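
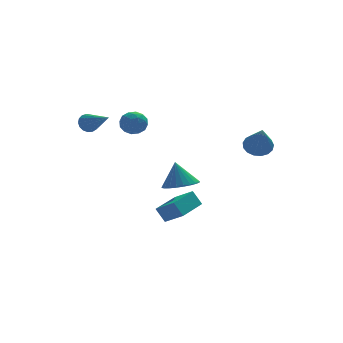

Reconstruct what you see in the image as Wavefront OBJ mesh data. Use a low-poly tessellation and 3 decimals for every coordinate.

v -3.85 3.215 2.304
v -3.289 3.286 2.026
v -3.17 1.545 3.256
v -3.263 3.443 2.283
v -3.372 3.547 2.544
v -3.59 3.576 2.75
v -3.868 3.522 2.854
v -4.142 3.398 2.832
v -4.349 3.232 2.689
v -4.442 3.062 2.458
v -4.399 2.927 2.191
v -4.231 2.859 1.95
v -3.976 2.872 1.791
v -3.691 2.964 1.749
v -3.444 3.113 1.834
v -0.798 -0.668 -3.724
v -1.191 -0.296 -2.895
v 0.636 0.604 -3.614
v 0.243 0.976 -2.785
v -0.083 -1.536 -2.995
v -0.476 -1.164 -2.166
v 1.351 -0.264 -2.885
v 0.958 0.108 -2.056
v 1.004 2.397 -2.558
v 1.925 1.936 -2.308
v 0.836 2.883 -1.042
v 2.051 2.315 -2.415
v 2.018 2.707 -2.544
v 1.83 3.051 -2.675
v 1.517 3.296 -2.789
v 1.125 3.404 -2.867
v 0.715 3.359 -2.898
v 0.349 3.167 -2.877
v 0.083 2.858 -2.808
v -0.043 2.479 -2.7
v -0.01 2.088 -2.571
v 0.178 1.744 -2.44
v 0.492 1.499 -2.327
v 0.883 1.391 -2.249
v 1.293 1.436 -2.218
v 1.659 1.628 -2.238
v -2.119 1.515 2.37
v -1.379 1.388 2.645
v -2.581 0.652 3.215
v -1.841 0.525 3.49
v -2.204 1.224 3.627
v -1.918 1.757 3.105
v -2.042 0.283 2.755
v -1.756 0.816 2.233
v -1.332 0.626 2.883
v -1.432 1.208 3.422
v -2.528 0.832 2.438
v -2.628 1.414 2.977
v -1.708 1.527 2.433
v -2.252 0.513 3.427
v -2.465 0.924 3.507
v -2.03 0.849 3.669
v -2.025 1.744 2.703
v -1.591 1.669 2.865
v -2.075 1.573 3.442
v -2.369 0.371 2.995
v -1.935 0.296 3.157
v -1.93 1.191 2.191
v -1.495 1.116 2.353
v -1.885 0.467 2.418
v -1.246 1.005 2.735
v -1.517 0.498 3.231
v -1.635 0.355 2.8
v -1.467 0.669 2.493
v -1.305 1.347 3.051
v -1.576 0.84 3.548
v -1.789 1.25 3.629
v -1.622 1.564 3.322
v -1.277 0.899 3.191
v -2.384 1.2 2.312
v -2.655 0.693 2.809
v -2.338 0.476 2.538
v -2.171 0.79 2.231
v -2.443 1.542 2.629
v -2.714 1.035 3.125
v -2.493 1.371 3.367
v -2.325 1.685 3.06
v -2.683 1.141 2.669
v 3.48 -2.922 2.219
v 4.105 -3.353 1.966
v 3.22 -4.238 3.821
v 4.261 -3.096 2.203
v 4.238 -2.799 2.443
v 4.042 -2.53 2.632
v 3.718 -2.351 2.727
v 3.338 -2.302 2.705
v 2.992 -2.396 2.572
v 2.757 -2.609 2.358
v 2.688 -2.895 2.112
v 2.801 -3.186 1.891
v 3.069 -3.417 1.745
v 3.431 -3.535 1.707
v 3.805 -3.511 1.787
f 2 1 4
f 2 4 3
f 4 1 5
f 4 5 3
f 5 1 6
f 5 6 3
f 6 1 7
f 6 7 3
f 7 1 8
f 7 8 3
f 8 1 9
f 8 9 3
f 9 1 10
f 9 10 3
f 10 1 11
f 10 11 3
f 11 1 12
f 11 12 3
f 12 1 13
f 12 13 3
f 13 1 14
f 13 14 3
f 14 1 15
f 14 15 3
f 15 1 2
f 15 2 3
f 17 19 16
f 20 17 16
f 16 19 18
f 18 20 16
f 17 23 19
f 21 17 20
f 21 23 17
f 19 23 18
f 22 20 18
f 18 23 22
f 22 21 20
f 23 21 22
f 25 24 27
f 25 27 26
f 27 24 28
f 27 28 26
f 28 24 29
f 28 29 26
f 29 24 30
f 29 30 26
f 30 24 31
f 30 31 26
f 31 24 32
f 31 32 26
f 32 24 33
f 32 33 26
f 33 24 34
f 33 34 26
f 34 24 35
f 34 35 26
f 35 24 36
f 35 36 26
f 36 24 37
f 36 37 26
f 37 24 38
f 37 38 26
f 38 24 39
f 38 39 26
f 39 24 40
f 39 40 26
f 40 24 41
f 40 41 26
f 41 24 25
f 41 25 26
f 42 79 58
f 79 53 82
f 58 82 47
f 79 82 58
f 42 58 54
f 58 47 59
f 54 59 43
f 58 59 54
f 42 54 63
f 54 43 64
f 63 64 49
f 54 64 63
f 42 63 75
f 63 49 78
f 75 78 52
f 63 78 75
f 42 75 79
f 75 52 83
f 79 83 53
f 75 83 79
f 43 59 70
f 59 47 73
f 70 73 51
f 59 73 70
f 47 82 60
f 82 53 81
f 60 81 46
f 82 81 60
f 53 83 80
f 83 52 76
f 80 76 44
f 83 76 80
f 52 78 77
f 78 49 65
f 77 65 48
f 78 65 77
f 49 64 69
f 64 43 66
f 69 66 50
f 64 66 69
f 45 71 57
f 71 51 72
f 57 72 46
f 71 72 57
f 45 57 55
f 57 46 56
f 55 56 44
f 57 56 55
f 45 55 62
f 55 44 61
f 62 61 48
f 55 61 62
f 45 62 67
f 62 48 68
f 67 68 50
f 62 68 67
f 45 67 71
f 67 50 74
f 71 74 51
f 67 74 71
f 46 72 60
f 72 51 73
f 60 73 47
f 72 73 60
f 44 56 80
f 56 46 81
f 80 81 53
f 56 81 80
f 48 61 77
f 61 44 76
f 77 76 52
f 61 76 77
f 50 68 69
f 68 48 65
f 69 65 49
f 68 65 69
f 51 74 70
f 74 50 66
f 70 66 43
f 74 66 70
f 85 84 87
f 85 87 86
f 87 84 88
f 87 88 86
f 88 84 89
f 88 89 86
f 89 84 90
f 89 90 86
f 90 84 91
f 90 91 86
f 91 84 92
f 91 92 86
f 92 84 93
f 92 93 86
f 93 84 94
f 93 94 86
f 94 84 95
f 94 95 86
f 95 84 96
f 95 96 86
f 96 84 97
f 96 97 86
f 97 84 98
f 97 98 86
f 98 84 85
f 98 85 86



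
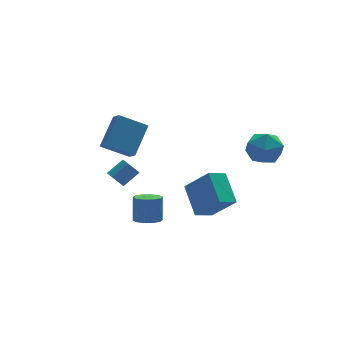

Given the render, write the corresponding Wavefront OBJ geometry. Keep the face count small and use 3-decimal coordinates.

v 0.965 -3.031 -2.287
v 1.103 -1.495 -1.248
v 0.149 -2.033 -3.655
v 0.287 -0.496 -2.616
v 1.953 -2.824 -2.724
v 2.091 -1.287 -1.685
v 1.137 -1.825 -4.092
v 1.275 -0.289 -3.053
v -3.993 -2.249 0.194
v -3.679 -2.314 -0.228
v -2.833 -2.196 0.384
v -3.147 -2.131 0.806
v -3.744 -1.994 -0.198
v -2.899 -1.877 0.413
v -3.905 -1.772 -0.019
v -3.059 -1.654 0.592
v -4.099 -1.731 0.242
v -3.253 -1.614 0.853
v -4.252 -1.889 0.484
v -3.407 -1.772 1.096
v -4.307 -2.184 0.616
v -3.461 -2.066 1.228
v -4.241 -2.503 0.587
v -3.396 -2.386 1.198
v -4.081 -2.726 0.408
v -3.235 -2.608 1.019
v -3.887 -2.766 0.147
v -3.041 -2.649 0.758
v -3.733 -2.608 -0.096
v -2.888 -2.491 0.516
v 3.182 -3.053 1.047
v 3.648 -3.477 1.876
v 2.012 -4.263 1.084
v 2.478 -4.687 1.913
v 1.994 -3.77 2.001
v 2.717 -3.022 1.978
v 2.943 -4.718 0.982
v 3.666 -3.97 0.959
v 3.5 -4.506 1.836
v 2.913 -3.92 2.465
v 2.747 -3.82 0.495
v 2.16 -3.234 1.124
v -3.153 -4.05 -1.686
v -2.746 -4.579 -1.556
v -2.54 -4.12 -0.325
v -2.947 -3.59 -0.454
v -2.51 -4.268 -1.712
v -2.303 -3.809 -0.481
v -2.519 -3.874 -1.857
v -2.313 -3.415 -0.626
v -2.771 -3.547 -1.937
v -2.564 -3.088 -0.706
v -3.168 -3.412 -1.921
v -2.962 -2.953 -0.69
v -3.56 -3.52 -1.815
v -3.354 -3.061 -0.584
v -3.797 -3.831 -1.659
v -3.59 -3.372 -0.428
v -3.787 -4.225 -1.514
v -3.581 -3.766 -0.283
v -3.536 -4.552 -1.434
v -3.329 -4.093 -0.203
v -3.138 -4.687 -1.45
v -2.932 -4.228 -0.219
v -3.032 1.348 0.134
v -1.913 2.334 1.375
v -3.068 1.997 -0.349
v -1.95 2.983 0.891
v -1.71 0.837 -0.651
v -0.592 1.823 0.589
v -1.747 1.486 -1.135
v -0.628 2.472 0.106
f 2 4 1
f 5 2 1
f 1 4 3
f 3 5 1
f 2 8 4
f 6 2 5
f 6 8 2
f 4 8 3
f 7 5 3
f 3 8 7
f 7 6 5
f 8 6 7
f 10 9 13
f 10 13 11
f 11 13 14
f 11 14 12
f 13 9 15
f 13 15 14
f 14 15 16
f 14 16 12
f 15 9 17
f 15 17 16
f 16 17 18
f 16 18 12
f 17 9 19
f 17 19 18
f 18 19 20
f 18 20 12
f 19 9 21
f 19 21 20
f 20 21 22
f 20 22 12
f 21 9 23
f 21 23 22
f 22 23 24
f 22 24 12
f 23 9 25
f 23 25 24
f 24 25 26
f 24 26 12
f 25 9 27
f 25 27 26
f 26 27 28
f 26 28 12
f 27 9 29
f 27 29 28
f 28 29 30
f 28 30 12
f 29 9 10
f 29 10 30
f 30 10 11
f 30 11 12
f 31 42 36
f 31 36 32
f 31 32 38
f 31 38 41
f 31 41 42
f 32 36 40
f 36 42 35
f 42 41 33
f 41 38 37
f 38 32 39
f 34 40 35
f 34 35 33
f 34 33 37
f 34 37 39
f 34 39 40
f 35 40 36
f 33 35 42
f 37 33 41
f 39 37 38
f 40 39 32
f 44 43 47
f 44 47 45
f 45 47 48
f 45 48 46
f 47 43 49
f 47 49 48
f 48 49 50
f 48 50 46
f 49 43 51
f 49 51 50
f 50 51 52
f 50 52 46
f 51 43 53
f 51 53 52
f 52 53 54
f 52 54 46
f 53 43 55
f 53 55 54
f 54 55 56
f 54 56 46
f 55 43 57
f 55 57 56
f 56 57 58
f 56 58 46
f 57 43 59
f 57 59 58
f 58 59 60
f 58 60 46
f 59 43 61
f 59 61 60
f 60 61 62
f 60 62 46
f 61 43 63
f 61 63 62
f 62 63 64
f 62 64 46
f 63 43 44
f 63 44 64
f 64 44 45
f 64 45 46
f 66 68 65
f 69 66 65
f 65 68 67
f 67 69 65
f 66 72 68
f 70 66 69
f 70 72 66
f 68 72 67
f 71 69 67
f 67 72 71
f 71 70 69
f 72 70 71



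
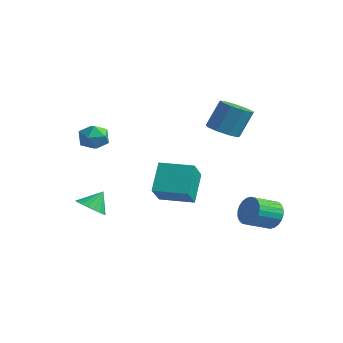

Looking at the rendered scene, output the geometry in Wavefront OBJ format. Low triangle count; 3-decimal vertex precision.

v -1.395 -0.372 -2.369
v -2.106 0.627 -0.789
v 0.143 0.793 -2.413
v -0.567 1.792 -0.833
v -0.453 -1.572 -1.187
v -1.163 -0.573 0.393
v 1.086 -0.407 -1.231
v 0.375 0.592 0.349
v -2.09 -4.293 -2.27
v -1.266 -4.635 -2.095
v -1.99 -3.527 -1.25
v -1.183 -4.322 -2.338
v -1.281 -4.003 -2.568
v -1.539 -3.742 -2.739
v -1.906 -3.59 -2.817
v -2.31 -3.577 -2.787
v -2.67 -3.706 -2.654
v -2.915 -3.951 -2.445
v -2.997 -4.264 -2.202
v -2.9 -4.583 -1.972
v -2.642 -4.845 -1.801
v -2.275 -4.997 -1.723
v -1.871 -5.01 -1.753
v -1.511 -4.881 -1.886
v -3.483 -3.228 2.928
v -2.706 -2.74 2.81
v -3.014 -4.22 1.91
v -2.237 -3.732 1.792
v -2.383 -4.184 2.585
v -2.673 -3.571 3.215
v -3.047 -3.389 1.505
v -3.337 -2.776 2.135
v -2.437 -2.839 1.931
v -2.026 -3.331 2.598
v -3.694 -3.629 2.122
v -3.283 -4.121 2.789
v 0.993 1.955 2.684
v 1.475 1.165 2.974
v 1.709 1.915 4.627
v 1.227 2.705 4.336
v 1.897 1.605 2.714
v 2.132 2.356 4.366
v 1.896 2.21 2.44
v 2.131 2.96 4.092
v 1.473 2.694 2.28
v 1.707 3.445 3.932
v 0.824 2.833 2.309
v 1.059 3.584 3.961
v 0.255 2.561 2.513
v 0.49 3.312 4.166
v 0.031 2.005 2.798
v 0.265 2.756 4.45
v 0.256 1.426 3.029
v 0.491 2.176 4.681
v 0.827 1.094 3.098
v 1.061 1.844 4.751
v 3.756 3.019 -2.73
v 4.034 2.645 -3.534
v 3.802 1.227 -2.955
v 3.524 1.601 -2.15
v 4.348 2.667 -3.354
v 4.116 1.249 -2.775
v 4.572 2.743 -3.079
v 4.34 1.324 -2.5
v 4.672 2.861 -2.751
v 4.44 1.442 -2.172
v 4.633 3.003 -2.419
v 4.4 1.584 -1.84
v 4.46 3.147 -2.135
v 4.227 1.728 -1.556
v 4.18 3.272 -1.941
v 3.947 1.853 -1.362
v 3.835 3.359 -1.867
v 3.603 1.94 -1.288
v 3.478 3.393 -1.925
v 3.246 1.975 -1.346
v 3.164 3.371 -2.105
v 2.932 1.953 -1.526
v 2.94 3.296 -2.38
v 2.708 1.877 -1.801
v 2.84 3.178 -2.708
v 2.608 1.759 -2.129
v 2.88 3.036 -3.04
v 2.647 1.617 -2.461
v 3.053 2.892 -3.324
v 2.82 1.473 -2.745
v 3.333 2.767 -3.518
v 3.1 1.348 -2.939
v 3.677 2.68 -3.592
v 3.445 1.261 -3.013
f 2 4 1
f 5 2 1
f 1 4 3
f 3 5 1
f 2 8 4
f 6 2 5
f 6 8 2
f 4 8 3
f 7 5 3
f 3 8 7
f 7 6 5
f 8 6 7
f 10 9 12
f 10 12 11
f 12 9 13
f 12 13 11
f 13 9 14
f 13 14 11
f 14 9 15
f 14 15 11
f 15 9 16
f 15 16 11
f 16 9 17
f 16 17 11
f 17 9 18
f 17 18 11
f 18 9 19
f 18 19 11
f 19 9 20
f 19 20 11
f 20 9 21
f 20 21 11
f 21 9 22
f 21 22 11
f 22 9 23
f 22 23 11
f 23 9 24
f 23 24 11
f 24 9 10
f 24 10 11
f 25 36 30
f 25 30 26
f 25 26 32
f 25 32 35
f 25 35 36
f 26 30 34
f 30 36 29
f 36 35 27
f 35 32 31
f 32 26 33
f 28 34 29
f 28 29 27
f 28 27 31
f 28 31 33
f 28 33 34
f 29 34 30
f 27 29 36
f 31 27 35
f 33 31 32
f 34 33 26
f 38 37 41
f 38 41 39
f 39 41 42
f 39 42 40
f 41 37 43
f 41 43 42
f 42 43 44
f 42 44 40
f 43 37 45
f 43 45 44
f 44 45 46
f 44 46 40
f 45 37 47
f 45 47 46
f 46 47 48
f 46 48 40
f 47 37 49
f 47 49 48
f 48 49 50
f 48 50 40
f 49 37 51
f 49 51 50
f 50 51 52
f 50 52 40
f 51 37 53
f 51 53 52
f 52 53 54
f 52 54 40
f 53 37 55
f 53 55 54
f 54 55 56
f 54 56 40
f 55 37 38
f 55 38 56
f 56 38 39
f 56 39 40
f 58 57 61
f 58 61 59
f 59 61 62
f 59 62 60
f 61 57 63
f 61 63 62
f 62 63 64
f 62 64 60
f 63 57 65
f 63 65 64
f 64 65 66
f 64 66 60
f 65 57 67
f 65 67 66
f 66 67 68
f 66 68 60
f 67 57 69
f 67 69 68
f 68 69 70
f 68 70 60
f 69 57 71
f 69 71 70
f 70 71 72
f 70 72 60
f 71 57 73
f 71 73 72
f 72 73 74
f 72 74 60
f 73 57 75
f 73 75 74
f 74 75 76
f 74 76 60
f 75 57 77
f 75 77 76
f 76 77 78
f 76 78 60
f 77 57 79
f 77 79 78
f 78 79 80
f 78 80 60
f 79 57 81
f 79 81 80
f 80 81 82
f 80 82 60
f 81 57 83
f 81 83 82
f 82 83 84
f 82 84 60
f 83 57 85
f 83 85 84
f 84 85 86
f 84 86 60
f 85 57 87
f 85 87 86
f 86 87 88
f 86 88 60
f 87 57 89
f 87 89 88
f 88 89 90
f 88 90 60
f 89 57 58
f 89 58 90
f 90 58 59
f 90 59 60



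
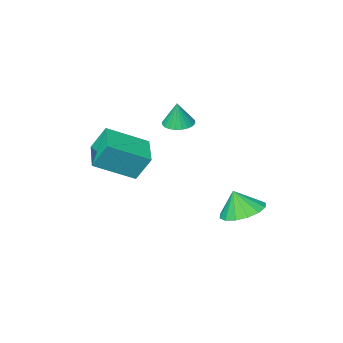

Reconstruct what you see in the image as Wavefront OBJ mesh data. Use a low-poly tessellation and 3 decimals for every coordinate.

v -1.953 3.605 -2.708
v -1.058 3.296 -3.029
v -1.667 3.315 -1.632
v -0.993 3.796 -2.911
v -1.185 4.245 -2.739
v -1.583 4.522 -2.559
v -2.08 4.554 -2.418
v -2.543 4.331 -2.355
v -2.848 3.914 -2.387
v -2.913 3.414 -2.504
v -2.721 2.965 -2.676
v -2.323 2.688 -2.857
v -1.825 2.656 -2.997
v -1.362 2.879 -3.06
v 1.41 0.781 -0.138
v 0.972 1.245 0.995
v 2.12 2.13 -0.416
v 1.683 2.594 0.717
v 2.997 0.126 0.743
v 2.56 0.59 1.876
v 3.708 1.475 0.465
v 3.27 1.939 1.598
v -0.459 1.165 1.656
v 0.166 0.93 1.599
v -0.321 1.255 2.804
v 0.205 1.187 1.574
v 0.144 1.441 1.562
v -0.009 1.653 1.563
v -0.231 1.79 1.579
v -0.487 1.833 1.607
v -0.74 1.773 1.642
v -0.949 1.621 1.679
v -1.084 1.4 1.713
v -1.124 1.143 1.738
v -1.062 0.889 1.75
v -0.909 0.677 1.748
v -0.688 0.54 1.733
v -0.431 0.497 1.705
v -0.179 0.557 1.67
v 0.031 0.708 1.633
f 2 1 4
f 2 4 3
f 4 1 5
f 4 5 3
f 5 1 6
f 5 6 3
f 6 1 7
f 6 7 3
f 7 1 8
f 7 8 3
f 8 1 9
f 8 9 3
f 9 1 10
f 9 10 3
f 10 1 11
f 10 11 3
f 11 1 12
f 11 12 3
f 12 1 13
f 12 13 3
f 13 1 14
f 13 14 3
f 14 1 2
f 14 2 3
f 16 18 15
f 19 16 15
f 15 18 17
f 17 19 15
f 16 22 18
f 20 16 19
f 20 22 16
f 18 22 17
f 21 19 17
f 17 22 21
f 21 20 19
f 22 20 21
f 24 23 26
f 24 26 25
f 26 23 27
f 26 27 25
f 27 23 28
f 27 28 25
f 28 23 29
f 28 29 25
f 29 23 30
f 29 30 25
f 30 23 31
f 30 31 25
f 31 23 32
f 31 32 25
f 32 23 33
f 32 33 25
f 33 23 34
f 33 34 25
f 34 23 35
f 34 35 25
f 35 23 36
f 35 36 25
f 36 23 37
f 36 37 25
f 37 23 38
f 37 38 25
f 38 23 39
f 38 39 25
f 39 23 40
f 39 40 25
f 40 23 24
f 40 24 25



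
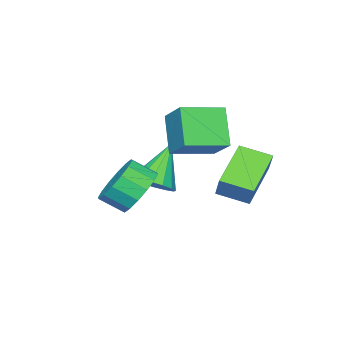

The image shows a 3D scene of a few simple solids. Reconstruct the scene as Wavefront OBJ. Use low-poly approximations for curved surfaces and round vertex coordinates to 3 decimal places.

v -2.768 0.182 -0.306
v -2.183 1.265 0.587
v -4.154 1.135 -0.553
v -3.57 2.217 0.339
v -2.01 0.923 -1.699
v -1.426 2.005 -0.807
v -3.397 1.875 -1.947
v -2.812 2.958 -1.054
v 0.194 1.341 -2.643
v 0.973 1.241 -3.325
v 1.385 0.46 -2.739
v 0.606 0.559 -2.057
v 1.147 1.602 -2.966
v 1.56 0.821 -2.38
v 1.066 1.894 -2.52
v 1.479 1.112 -1.935
v 0.751 2.037 -2.108
v 1.164 1.255 -1.522
v 0.287 1.993 -1.838
v 0.7 1.212 -1.253
v -0.202 1.775 -1.785
v 0.211 0.994 -1.199
v -0.585 1.44 -1.961
v -0.173 0.659 -1.375
v -0.76 1.079 -2.32
v -0.347 0.298 -1.734
v -0.679 0.788 -2.765
v -0.266 0.006 -2.18
v -0.364 0.645 -3.178
v 0.049 -0.137 -2.592
v 0.1 0.688 -3.447
v 0.513 -0.093 -2.862
v 0.589 0.906 -3.501
v 1.002 0.125 -2.915
v -2.605 -0.259 -3.784
v -1.972 0.132 -3.295
v -3.835 -0.301 -2.156
v -2.218 0.479 -3.472
v -2.567 0.628 -3.732
v -2.927 0.54 -4.006
v -3.2 0.238 -4.221
v -3.314 -0.198 -4.318
v -3.238 -0.65 -4.272
v -2.993 -0.997 -4.095
v -2.643 -1.147 -3.835
v -2.283 -1.059 -3.561
v -2.01 -0.756 -3.346
v -1.896 -0.321 -3.249
v -3.501 2.696 -2.008
v -3.104 3.124 -1.123
v -3.935 3.826 -2.359
v -3.539 4.253 -1.474
v -1.761 3.067 -2.966
v -1.365 3.494 -2.081
v -2.196 4.196 -3.317
v -1.799 4.624 -2.432
f 2 4 1
f 5 2 1
f 1 4 3
f 3 5 1
f 2 8 4
f 6 2 5
f 6 8 2
f 4 8 3
f 7 5 3
f 3 8 7
f 7 6 5
f 8 6 7
f 10 9 13
f 10 13 11
f 11 13 14
f 11 14 12
f 13 9 15
f 13 15 14
f 14 15 16
f 14 16 12
f 15 9 17
f 15 17 16
f 16 17 18
f 16 18 12
f 17 9 19
f 17 19 18
f 18 19 20
f 18 20 12
f 19 9 21
f 19 21 20
f 20 21 22
f 20 22 12
f 21 9 23
f 21 23 22
f 22 23 24
f 22 24 12
f 23 9 25
f 23 25 24
f 24 25 26
f 24 26 12
f 25 9 27
f 25 27 26
f 26 27 28
f 26 28 12
f 27 9 29
f 27 29 28
f 28 29 30
f 28 30 12
f 29 9 31
f 29 31 30
f 30 31 32
f 30 32 12
f 31 9 33
f 31 33 32
f 32 33 34
f 32 34 12
f 33 9 10
f 33 10 34
f 34 10 11
f 34 11 12
f 36 35 38
f 36 38 37
f 38 35 39
f 38 39 37
f 39 35 40
f 39 40 37
f 40 35 41
f 40 41 37
f 41 35 42
f 41 42 37
f 42 35 43
f 42 43 37
f 43 35 44
f 43 44 37
f 44 35 45
f 44 45 37
f 45 35 46
f 45 46 37
f 46 35 47
f 46 47 37
f 47 35 48
f 47 48 37
f 48 35 36
f 48 36 37
f 50 52 49
f 53 50 49
f 49 52 51
f 51 53 49
f 50 56 52
f 54 50 53
f 54 56 50
f 52 56 51
f 55 53 51
f 51 56 55
f 55 54 53
f 56 54 55



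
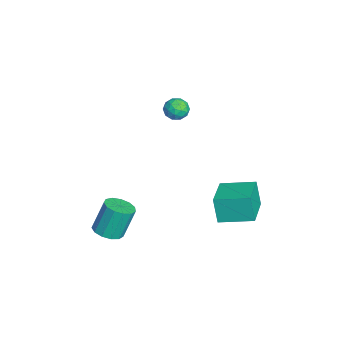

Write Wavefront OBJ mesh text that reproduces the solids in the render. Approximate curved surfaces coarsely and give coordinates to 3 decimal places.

v -3.995 1.172 1.058
v -3.569 1.375 0.535
v -4.391 0.325 0.405
v -3.965 0.528 -0.118
v -3.694 0.244 0.467
v -3.449 0.767 0.871
v -4.511 0.933 0.069
v -4.266 1.456 0.473
v -3.887 1.227 -0.076
v -3.383 0.802 0.17
v -4.577 0.898 0.77
v -4.073 0.473 1.016
v -3.747 1.348 0.853
v -4.213 0.352 0.087
v -4.054 0.185 0.43
v -3.803 0.305 0.123
v -3.677 0.99 1.051
v -3.426 1.11 0.744
v -3.5 0.445 0.704
v -4.534 0.59 0.196
v -4.283 0.71 -0.111
v -4.157 1.395 0.817
v -3.906 1.515 0.51
v -4.46 1.255 0.236
v -3.684 1.38 0.187
v -3.917 0.883 -0.196
v -4.237 1.12 -0.086
v -4.094 1.428 0.151
v -3.387 1.13 0.332
v -3.62 0.633 -0.052
v -3.461 0.465 0.292
v -3.317 0.773 0.529
v -3.575 1.043 -0.027
v -4.34 1.067 0.992
v -4.573 0.57 0.608
v -4.643 0.927 0.411
v -4.499 1.235 0.648
v -4.043 0.817 1.136
v -4.276 0.32 0.753
v -3.866 0.272 0.789
v -3.723 0.58 1.026
v -4.385 0.657 0.967
v 1.637 -2.521 -4.184
v 2.425 -2.35 -4.105
v 2.131 -1.749 -2.477
v 1.343 -1.919 -2.556
v 2.229 -1.976 -4.278
v 1.935 -1.375 -2.65
v 1.845 -1.775 -4.422
v 1.552 -1.174 -2.794
v 1.396 -1.81 -4.49
v 1.102 -1.209 -2.862
v 1.022 -2.071 -4.461
v 0.729 -1.47 -2.833
v 0.844 -2.475 -4.344
v 0.55 -1.874 -2.716
v 0.918 -2.893 -4.176
v 0.624 -2.292 -2.548
v 1.22 -3.193 -4.011
v 0.926 -2.592 -2.383
v 1.654 -3.279 -3.901
v 1.36 -2.678 -2.273
v 2.083 -3.125 -3.88
v 1.789 -2.524 -2.253
v 2.37 -2.778 -3.956
v 2.077 -2.177 -2.329
v -0.1 3.109 -3.801
v -0.417 2.888 -2.393
v 0.193 4.852 -3.462
v -0.124 4.631 -2.054
v 1.844 2.709 -3.426
v 1.527 2.488 -2.018
v 2.137 4.452 -3.087
v 1.82 4.231 -1.679
f 1 38 17
f 38 12 41
f 17 41 6
f 38 41 17
f 1 17 13
f 17 6 18
f 13 18 2
f 17 18 13
f 1 13 22
f 13 2 23
f 22 23 8
f 13 23 22
f 1 22 34
f 22 8 37
f 34 37 11
f 22 37 34
f 1 34 38
f 34 11 42
f 38 42 12
f 34 42 38
f 2 18 29
f 18 6 32
f 29 32 10
f 18 32 29
f 6 41 19
f 41 12 40
f 19 40 5
f 41 40 19
f 12 42 39
f 42 11 35
f 39 35 3
f 42 35 39
f 11 37 36
f 37 8 24
f 36 24 7
f 37 24 36
f 8 23 28
f 23 2 25
f 28 25 9
f 23 25 28
f 4 30 16
f 30 10 31
f 16 31 5
f 30 31 16
f 4 16 14
f 16 5 15
f 14 15 3
f 16 15 14
f 4 14 21
f 14 3 20
f 21 20 7
f 14 20 21
f 4 21 26
f 21 7 27
f 26 27 9
f 21 27 26
f 4 26 30
f 26 9 33
f 30 33 10
f 26 33 30
f 5 31 19
f 31 10 32
f 19 32 6
f 31 32 19
f 3 15 39
f 15 5 40
f 39 40 12
f 15 40 39
f 7 20 36
f 20 3 35
f 36 35 11
f 20 35 36
f 9 27 28
f 27 7 24
f 28 24 8
f 27 24 28
f 10 33 29
f 33 9 25
f 29 25 2
f 33 25 29
f 44 43 47
f 44 47 45
f 45 47 48
f 45 48 46
f 47 43 49
f 47 49 48
f 48 49 50
f 48 50 46
f 49 43 51
f 49 51 50
f 50 51 52
f 50 52 46
f 51 43 53
f 51 53 52
f 52 53 54
f 52 54 46
f 53 43 55
f 53 55 54
f 54 55 56
f 54 56 46
f 55 43 57
f 55 57 56
f 56 57 58
f 56 58 46
f 57 43 59
f 57 59 58
f 58 59 60
f 58 60 46
f 59 43 61
f 59 61 60
f 60 61 62
f 60 62 46
f 61 43 63
f 61 63 62
f 62 63 64
f 62 64 46
f 63 43 65
f 63 65 64
f 64 65 66
f 64 66 46
f 65 43 44
f 65 44 66
f 66 44 45
f 66 45 46
f 68 70 67
f 71 68 67
f 67 70 69
f 69 71 67
f 68 74 70
f 72 68 71
f 72 74 68
f 70 74 69
f 73 71 69
f 69 74 73
f 73 72 71
f 74 72 73



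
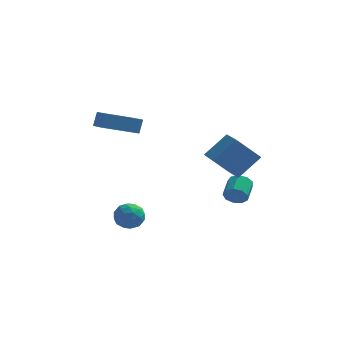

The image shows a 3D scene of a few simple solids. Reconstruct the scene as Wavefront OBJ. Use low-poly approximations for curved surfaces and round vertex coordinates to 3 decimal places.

v 3.159 3.417 -3.985
v 3.461 3.581 -4.525
v 3.603 4.668 -4.115
v 3.301 4.503 -3.575
v 3.031 3.652 -4.566
v 3.173 4.739 -4.156
v 2.661 3.613 -4.335
v 2.803 4.7 -3.926
v 2.524 3.482 -3.94
v 2.666 4.569 -3.531
v 2.685 3.321 -3.566
v 2.826 4.408 -3.157
v 3.067 3.204 -3.388
v 3.208 4.291 -2.979
v 3.493 3.187 -3.489
v 3.634 4.273 -3.08
v 3.762 3.277 -3.822
v 3.904 4.364 -3.412
v 3.75 3.433 -4.231
v 3.891 4.519 -3.821
v 2.193 2.179 -1.01
v 3.216 2.854 0.11
v 1.591 3.674 -1.362
v 2.614 4.35 -0.243
v 3.366 2.37 -2.197
v 4.389 3.046 -1.078
v 2.764 3.866 -2.55
v 3.787 4.541 -1.43
v -3.228 0.369 1.81
v -3.093 0.707 2.556
v -1.612 1.272 1.108
v -1.477 1.611 1.854
v -2.723 -0.351 2.046
v -2.588 -0.012 2.792
v -1.107 0.553 1.344
v -0.972 0.891 2.09
v -1.174 -1.677 -2.368
v -0.608 -2.167 -2.156
v -1.712 -2.593 -3.044
v -1.146 -3.083 -2.832
v -1.664 -2.835 -2.306
v -1.331 -2.27 -1.889
v -0.989 -2.49 -3.311
v -0.656 -1.925 -2.894
v -0.493 -2.669 -2.739
v -0.91 -2.883 -2.118
v -1.41 -1.877 -3.082
v -1.827 -2.091 -2.461
v -0.843 -1.842 -2.203
v -1.477 -2.918 -2.997
v -1.781 -2.773 -2.688
v -1.448 -3.061 -2.564
v -1.269 -1.902 -2.045
v -0.936 -2.19 -1.921
v -1.557 -2.583 -2.009
v -1.384 -2.57 -3.279
v -1.051 -2.858 -3.155
v -0.872 -1.699 -2.636
v -0.539 -1.987 -2.512
v -0.763 -2.177 -3.191
v -0.443 -2.425 -2.421
v -0.76 -2.963 -2.818
v -0.668 -2.615 -3.1
v -0.472 -2.282 -2.854
v -0.689 -2.55 -2.056
v -1.005 -3.089 -2.453
v -1.309 -2.943 -2.144
v -1.114 -2.611 -1.898
v -0.621 -2.846 -2.398
v -1.315 -1.671 -2.747
v -1.631 -2.21 -3.144
v -1.206 -2.149 -3.302
v -1.011 -1.817 -3.056
v -1.56 -1.797 -2.382
v -1.877 -2.335 -2.779
v -1.848 -2.478 -2.346
v -1.652 -2.145 -2.1
v -1.699 -1.914 -2.802
f 2 1 5
f 2 5 3
f 3 5 6
f 3 6 4
f 5 1 7
f 5 7 6
f 6 7 8
f 6 8 4
f 7 1 9
f 7 9 8
f 8 9 10
f 8 10 4
f 9 1 11
f 9 11 10
f 10 11 12
f 10 12 4
f 11 1 13
f 11 13 12
f 12 13 14
f 12 14 4
f 13 1 15
f 13 15 14
f 14 15 16
f 14 16 4
f 15 1 17
f 15 17 16
f 16 17 18
f 16 18 4
f 17 1 19
f 17 19 18
f 18 19 20
f 18 20 4
f 19 1 2
f 19 2 20
f 20 2 3
f 20 3 4
f 22 24 21
f 25 22 21
f 21 24 23
f 23 25 21
f 22 28 24
f 26 22 25
f 26 28 22
f 24 28 23
f 27 25 23
f 23 28 27
f 27 26 25
f 28 26 27
f 30 32 29
f 33 30 29
f 29 32 31
f 31 33 29
f 30 36 32
f 34 30 33
f 34 36 30
f 32 36 31
f 35 33 31
f 31 36 35
f 35 34 33
f 36 34 35
f 37 74 53
f 74 48 77
f 53 77 42
f 74 77 53
f 37 53 49
f 53 42 54
f 49 54 38
f 53 54 49
f 37 49 58
f 49 38 59
f 58 59 44
f 49 59 58
f 37 58 70
f 58 44 73
f 70 73 47
f 58 73 70
f 37 70 74
f 70 47 78
f 74 78 48
f 70 78 74
f 38 54 65
f 54 42 68
f 65 68 46
f 54 68 65
f 42 77 55
f 77 48 76
f 55 76 41
f 77 76 55
f 48 78 75
f 78 47 71
f 75 71 39
f 78 71 75
f 47 73 72
f 73 44 60
f 72 60 43
f 73 60 72
f 44 59 64
f 59 38 61
f 64 61 45
f 59 61 64
f 40 66 52
f 66 46 67
f 52 67 41
f 66 67 52
f 40 52 50
f 52 41 51
f 50 51 39
f 52 51 50
f 40 50 57
f 50 39 56
f 57 56 43
f 50 56 57
f 40 57 62
f 57 43 63
f 62 63 45
f 57 63 62
f 40 62 66
f 62 45 69
f 66 69 46
f 62 69 66
f 41 67 55
f 67 46 68
f 55 68 42
f 67 68 55
f 39 51 75
f 51 41 76
f 75 76 48
f 51 76 75
f 43 56 72
f 56 39 71
f 72 71 47
f 56 71 72
f 45 63 64
f 63 43 60
f 64 60 44
f 63 60 64
f 46 69 65
f 69 45 61
f 65 61 38
f 69 61 65



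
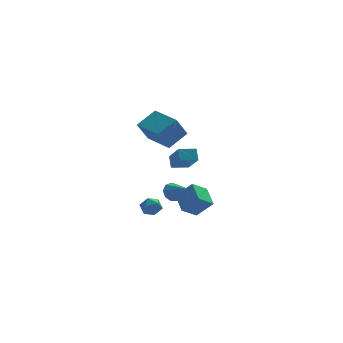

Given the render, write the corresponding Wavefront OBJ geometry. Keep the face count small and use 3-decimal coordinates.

v 1.913 -1.068 -1.758
v 2.14 -1.341 -2.362
v 2.587 -2.092 -1.042
v 2.455 -1.02 -2.199
v 2.517 -0.721 -1.83
v 2.296 -0.584 -1.427
v 1.896 -0.674 -1.18
v 1.504 -0.948 -1.203
v 1.304 -1.278 -1.486
v 1.388 -1.51 -1.897
v 1.719 -1.535 -2.242
v 0.691 -3.539 4.032
v 1.818 -2.961 4.835
v -0.25 -1.822 4.116
v 0.877 -1.243 4.919
v 1.383 -3.097 2.741
v 2.51 -2.518 3.544
v 0.442 -1.379 2.825
v 1.569 -0.801 3.628
v 0.487 0.529 -3.901
v 1.185 0.631 -3.731
v 0.435 -0.371 -3.149
v 1.133 -0.269 -2.979
v 0.636 0.219 -2.778
v 0.668 0.776 -3.243
v 0.952 -0.516 -3.637
v 0.984 0.041 -4.102
v 1.472 -0.015 -3.568
v 1.277 0.44 -3.037
v 0.343 -0.18 -3.843
v 0.148 0.275 -3.312
v 3.623 0.842 -4.74
v 2.672 0.415 -4.05
v 3.462 2.2 -4.124
v 2.51 1.773 -3.434
v 4.57 0.467 -3.666
v 3.618 0.04 -2.976
v 4.408 1.825 -3.05
v 3.457 1.398 -2.36
v 2.533 0.116 0.237
v 2.518 0.703 0.906
v 2.193 1.426 -0.92
v 2.178 2.013 -0.251
v 3.622 0.287 0.111
v 3.607 0.874 0.78
v 3.282 1.597 -1.046
v 3.267 2.184 -0.377
f 2 1 4
f 2 4 3
f 4 1 5
f 4 5 3
f 5 1 6
f 5 6 3
f 6 1 7
f 6 7 3
f 7 1 8
f 7 8 3
f 8 1 9
f 8 9 3
f 9 1 10
f 9 10 3
f 10 1 11
f 10 11 3
f 11 1 2
f 11 2 3
f 13 15 12
f 16 13 12
f 12 15 14
f 14 16 12
f 13 19 15
f 17 13 16
f 17 19 13
f 15 19 14
f 18 16 14
f 14 19 18
f 18 17 16
f 19 17 18
f 20 31 25
f 20 25 21
f 20 21 27
f 20 27 30
f 20 30 31
f 21 25 29
f 25 31 24
f 31 30 22
f 30 27 26
f 27 21 28
f 23 29 24
f 23 24 22
f 23 22 26
f 23 26 28
f 23 28 29
f 24 29 25
f 22 24 31
f 26 22 30
f 28 26 27
f 29 28 21
f 33 35 32
f 36 33 32
f 32 35 34
f 34 36 32
f 33 39 35
f 37 33 36
f 37 39 33
f 35 39 34
f 38 36 34
f 34 39 38
f 38 37 36
f 39 37 38
f 41 43 40
f 44 41 40
f 40 43 42
f 42 44 40
f 41 47 43
f 45 41 44
f 45 47 41
f 43 47 42
f 46 44 42
f 42 47 46
f 46 45 44
f 47 45 46



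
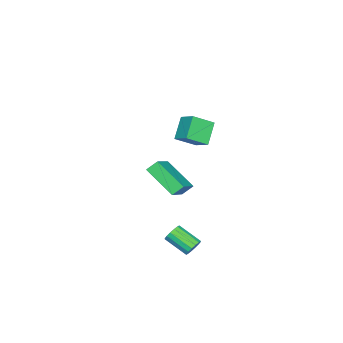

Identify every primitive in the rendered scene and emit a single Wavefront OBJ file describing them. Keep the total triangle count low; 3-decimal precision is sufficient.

v -0.921 1.415 2.76
v -0.156 0.598 3.442
v -0.481 2.241 3.257
v 0.284 1.425 3.939
v 0.056 1.495 1.761
v 0.821 0.679 2.443
v 0.496 2.322 2.258
v 1.261 1.505 2.94
v -4.049 -1.879 -2.727
v -2.329 -1.681 -1.668
v -3.528 -0.184 -3.89
v -1.807 0.013 -2.83
v -3.673 -2.353 -3.25
v -1.952 -2.156 -2.19
v -3.151 -0.659 -4.412
v -1.431 -0.461 -3.353
v 3.269 2.778 -3.375
v 3.57 2.529 -3.747
v 3.392 1.313 -3.078
v 3.091 1.562 -2.705
v 3.751 2.611 -3.551
v 3.573 1.394 -2.882
v 3.803 2.738 -3.307
v 3.625 1.521 -2.638
v 3.712 2.875 -3.081
v 3.534 1.658 -2.412
v 3.502 2.987 -2.934
v 3.324 1.77 -2.265
v 3.23 3.042 -2.905
v 3.052 1.826 -2.236
v 2.968 3.027 -3.002
v 2.79 1.811 -2.333
v 2.787 2.946 -3.198
v 2.609 1.729 -2.529
v 2.735 2.819 -3.442
v 2.557 1.602 -2.773
v 2.826 2.682 -3.668
v 2.648 1.465 -2.999
v 3.036 2.57 -3.815
v 2.858 1.353 -3.146
v 3.308 2.514 -3.844
v 3.13 1.298 -3.175
f 2 4 1
f 5 2 1
f 1 4 3
f 3 5 1
f 2 8 4
f 6 2 5
f 6 8 2
f 4 8 3
f 7 5 3
f 3 8 7
f 7 6 5
f 8 6 7
f 10 12 9
f 13 10 9
f 9 12 11
f 11 13 9
f 10 16 12
f 14 10 13
f 14 16 10
f 12 16 11
f 15 13 11
f 11 16 15
f 15 14 13
f 16 14 15
f 18 17 21
f 18 21 19
f 19 21 22
f 19 22 20
f 21 17 23
f 21 23 22
f 22 23 24
f 22 24 20
f 23 17 25
f 23 25 24
f 24 25 26
f 24 26 20
f 25 17 27
f 25 27 26
f 26 27 28
f 26 28 20
f 27 17 29
f 27 29 28
f 28 29 30
f 28 30 20
f 29 17 31
f 29 31 30
f 30 31 32
f 30 32 20
f 31 17 33
f 31 33 32
f 32 33 34
f 32 34 20
f 33 17 35
f 33 35 34
f 34 35 36
f 34 36 20
f 35 17 37
f 35 37 36
f 36 37 38
f 36 38 20
f 37 17 39
f 37 39 38
f 38 39 40
f 38 40 20
f 39 17 41
f 39 41 40
f 40 41 42
f 40 42 20
f 41 17 18
f 41 18 42
f 42 18 19
f 42 19 20



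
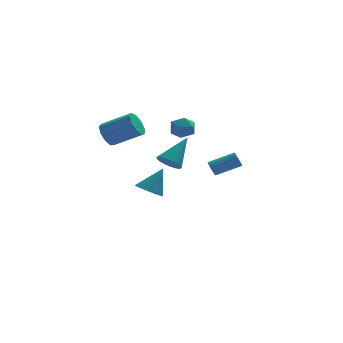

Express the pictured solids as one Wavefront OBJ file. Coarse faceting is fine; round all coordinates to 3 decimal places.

v -0.483 3.521 -3.447
v 0.291 3.727 -3.976
v 0.483 3.979 -1.853
v 0.008 4.186 -3.936
v -0.432 4.434 -3.74
v -0.887 4.392 -3.452
v -1.215 4.074 -3.162
v -1.31 3.58 -2.963
v -1.143 3.067 -2.917
v -0.766 2.699 -3.04
v -0.299 2.592 -3.292
v 0.109 2.78 -3.593
v 0.329 3.203 -3.848
v -0.703 -4.142 2.155
v -0.278 -3.824 1.569
v 0.543 -3.138 3.605
v -0.531 -3.585 1.621
v -0.818 -3.456 1.779
v -1.082 -3.464 2.011
v -1.271 -3.605 2.271
v -1.348 -3.853 2.509
v -1.297 -4.158 2.676
v -1.128 -4.46 2.74
v -0.875 -4.699 2.688
v -0.588 -4.827 2.53
v -0.324 -4.82 2.298
v -0.135 -4.678 2.038
v -0.058 -4.43 1.801
v -0.11 -4.125 1.633
v -2.903 4.072 1.2
v -2.392 4.485 0.57
v -0.646 3.88 1.589
v -1.157 3.468 2.22
v -2.523 4.882 1.031
v -0.778 4.277 2.05
v -2.832 4.901 1.571
v -1.087 4.296 2.59
v -3.174 4.532 1.938
v -1.429 3.927 2.957
v -3.389 3.948 1.959
v -1.644 3.343 2.979
v -3.377 3.422 1.626
v -1.631 2.817 2.645
v -3.142 3.201 1.093
v -1.397 2.596 2.113
v -2.796 3.388 0.611
v -1.05 2.783 1.63
v -2.5 3.894 0.404
v -0.754 3.29 1.424
v 2.629 0.086 -0.384
v 2.835 0.385 -0.783
v 4.397 0.254 -0.075
v 4.191 -0.046 0.324
v 2.768 0.559 -0.604
v 4.33 0.428 0.104
v 2.67 0.624 -0.374
v 4.232 0.493 0.334
v 2.562 0.566 -0.147
v 4.124 0.435 0.562
v 2.469 0.398 0.027
v 4.031 0.266 0.735
v 2.413 0.158 0.106
v 3.975 0.027 0.814
v 2.407 -0.098 0.072
v 3.969 -0.229 0.781
v 2.451 -0.312 -0.065
v 4.013 -0.444 0.643
v 2.536 -0.435 -0.276
v 4.098 -0.567 0.432
v 2.643 -0.439 -0.512
v 4.205 -0.57 0.197
v 2.746 -0.322 -0.718
v 4.308 -0.454 -0.01
v 2.823 -0.112 -0.848
v 4.385 -0.244 -0.14
v 2.855 0.143 -0.871
v 4.417 0.012 -0.163
v 1.275 0.681 2.714
v 1.633 0.264 3.378
v 0.167 -0.164 2.782
v 0.525 -0.581 3.446
v 0.249 0.23 3.545
v 0.934 0.752 3.503
v 0.866 -0.652 2.657
v 1.551 -0.13 2.615
v 1.381 -0.56 3.343
v 0.999 -0.015 3.891
v 0.801 0.115 2.269
v 0.419 0.66 2.817
f 2 1 4
f 2 4 3
f 4 1 5
f 4 5 3
f 5 1 6
f 5 6 3
f 6 1 7
f 6 7 3
f 7 1 8
f 7 8 3
f 8 1 9
f 8 9 3
f 9 1 10
f 9 10 3
f 10 1 11
f 10 11 3
f 11 1 12
f 11 12 3
f 12 1 13
f 12 13 3
f 13 1 2
f 13 2 3
f 15 14 17
f 15 17 16
f 17 14 18
f 17 18 16
f 18 14 19
f 18 19 16
f 19 14 20
f 19 20 16
f 20 14 21
f 20 21 16
f 21 14 22
f 21 22 16
f 22 14 23
f 22 23 16
f 23 14 24
f 23 24 16
f 24 14 25
f 24 25 16
f 25 14 26
f 25 26 16
f 26 14 27
f 26 27 16
f 27 14 28
f 27 28 16
f 28 14 29
f 28 29 16
f 29 14 15
f 29 15 16
f 31 30 34
f 31 34 32
f 32 34 35
f 32 35 33
f 34 30 36
f 34 36 35
f 35 36 37
f 35 37 33
f 36 30 38
f 36 38 37
f 37 38 39
f 37 39 33
f 38 30 40
f 38 40 39
f 39 40 41
f 39 41 33
f 40 30 42
f 40 42 41
f 41 42 43
f 41 43 33
f 42 30 44
f 42 44 43
f 43 44 45
f 43 45 33
f 44 30 46
f 44 46 45
f 45 46 47
f 45 47 33
f 46 30 48
f 46 48 47
f 47 48 49
f 47 49 33
f 48 30 31
f 48 31 49
f 49 31 32
f 49 32 33
f 51 50 54
f 51 54 52
f 52 54 55
f 52 55 53
f 54 50 56
f 54 56 55
f 55 56 57
f 55 57 53
f 56 50 58
f 56 58 57
f 57 58 59
f 57 59 53
f 58 50 60
f 58 60 59
f 59 60 61
f 59 61 53
f 60 50 62
f 60 62 61
f 61 62 63
f 61 63 53
f 62 50 64
f 62 64 63
f 63 64 65
f 63 65 53
f 64 50 66
f 64 66 65
f 65 66 67
f 65 67 53
f 66 50 68
f 66 68 67
f 67 68 69
f 67 69 53
f 68 50 70
f 68 70 69
f 69 70 71
f 69 71 53
f 70 50 72
f 70 72 71
f 71 72 73
f 71 73 53
f 72 50 74
f 72 74 73
f 73 74 75
f 73 75 53
f 74 50 76
f 74 76 75
f 75 76 77
f 75 77 53
f 76 50 51
f 76 51 77
f 77 51 52
f 77 52 53
f 78 89 83
f 78 83 79
f 78 79 85
f 78 85 88
f 78 88 89
f 79 83 87
f 83 89 82
f 89 88 80
f 88 85 84
f 85 79 86
f 81 87 82
f 81 82 80
f 81 80 84
f 81 84 86
f 81 86 87
f 82 87 83
f 80 82 89
f 84 80 88
f 86 84 85
f 87 86 79



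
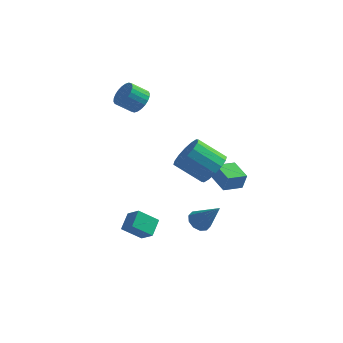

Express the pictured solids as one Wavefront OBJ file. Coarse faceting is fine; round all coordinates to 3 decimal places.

v -1.103 -3.181 -4.029
v -2.158 -3.612 -3.148
v -1.036 -2.138 -3.439
v -2.091 -2.57 -2.557
v -0.329 -3.63 -3.323
v -1.384 -4.062 -2.441
v -0.262 -2.588 -2.732
v -1.317 -3.019 -1.851
v 2.331 -3.517 -1.627
v 2.822 -3.823 -2.089
v 3.569 -3.903 -0.053
v 2.918 -3.377 -2.055
v 2.79 -2.985 -1.858
v 2.487 -2.796 -1.573
v 2.124 -2.882 -1.309
v 1.84 -3.211 -1.166
v 1.743 -3.657 -1.2
v 1.872 -4.049 -1.397
v 2.175 -4.238 -1.682
v 2.538 -4.152 -1.946
v 3.225 -3.887 3.016
v 3.782 -3.403 3.805
v 2.232 -3.49 4.952
v 1.675 -3.973 4.164
v 3.546 -2.986 3.518
v 1.996 -3.072 4.665
v 3.224 -2.81 3.096
v 1.674 -2.896 4.243
v 2.902 -2.922 2.653
v 1.352 -3.009 3.8
v 2.667 -3.293 2.307
v 1.117 -3.38 3.454
v 2.581 -3.823 2.152
v 1.031 -3.91 3.299
v 2.668 -4.37 2.228
v 1.118 -4.457 3.375
v 2.904 -4.788 2.515
v 1.354 -4.874 3.662
v 3.226 -4.964 2.937
v 1.676 -5.05 4.084
v 3.548 -4.851 3.38
v 1.998 -4.938 4.527
v 3.783 -4.48 3.726
v 2.233 -4.567 4.873
v 3.869 -3.95 3.881
v 2.319 -4.037 5.028
v -3.03 3.004 3.186
v -2.522 2.316 3.392
v -3.422 1.887 4.18
v -3.93 2.576 3.974
v -2.424 2.545 3.628
v -3.323 2.116 4.416
v -2.418 2.843 3.798
v -3.318 2.415 4.585
v -2.505 3.166 3.874
v -3.405 2.738 4.661
v -2.673 3.465 3.845
v -3.572 3.037 4.633
v -2.894 3.693 3.716
v -3.794 3.265 4.504
v -3.137 3.817 3.507
v -4.036 3.388 4.294
v -3.363 3.817 3.248
v -4.262 3.388 4.036
v -3.538 3.693 2.98
v -4.438 3.264 3.768
v -3.637 3.464 2.744
v -4.536 3.035 3.532
v -3.642 3.165 2.575
v -4.542 2.737 3.362
v -3.555 2.842 2.499
v -4.455 2.414 3.286
v -3.388 2.543 2.527
v -4.287 2.115 3.315
v -3.166 2.315 2.656
v -4.066 1.887 3.444
v -2.924 2.192 2.866
v -3.823 1.763 3.653
v -2.698 2.192 3.124
v -3.597 1.763 3.912
v 2.831 -2.992 1.764
v 3.08 -3.008 2.763
v 3.676 -2.149 1.567
v 3.925 -2.164 2.567
v 3.775 -3.996 1.513
v 4.024 -4.011 2.513
v 4.62 -3.152 1.317
v 4.869 -3.168 2.316
f 2 4 1
f 5 2 1
f 1 4 3
f 3 5 1
f 2 8 4
f 6 2 5
f 6 8 2
f 4 8 3
f 7 5 3
f 3 8 7
f 7 6 5
f 8 6 7
f 10 9 12
f 10 12 11
f 12 9 13
f 12 13 11
f 13 9 14
f 13 14 11
f 14 9 15
f 14 15 11
f 15 9 16
f 15 16 11
f 16 9 17
f 16 17 11
f 17 9 18
f 17 18 11
f 18 9 19
f 18 19 11
f 19 9 20
f 19 20 11
f 20 9 10
f 20 10 11
f 22 21 25
f 22 25 23
f 23 25 26
f 23 26 24
f 25 21 27
f 25 27 26
f 26 27 28
f 26 28 24
f 27 21 29
f 27 29 28
f 28 29 30
f 28 30 24
f 29 21 31
f 29 31 30
f 30 31 32
f 30 32 24
f 31 21 33
f 31 33 32
f 32 33 34
f 32 34 24
f 33 21 35
f 33 35 34
f 34 35 36
f 34 36 24
f 35 21 37
f 35 37 36
f 36 37 38
f 36 38 24
f 37 21 39
f 37 39 38
f 38 39 40
f 38 40 24
f 39 21 41
f 39 41 40
f 40 41 42
f 40 42 24
f 41 21 43
f 41 43 42
f 42 43 44
f 42 44 24
f 43 21 45
f 43 45 44
f 44 45 46
f 44 46 24
f 45 21 22
f 45 22 46
f 46 22 23
f 46 23 24
f 48 47 51
f 48 51 49
f 49 51 52
f 49 52 50
f 51 47 53
f 51 53 52
f 52 53 54
f 52 54 50
f 53 47 55
f 53 55 54
f 54 55 56
f 54 56 50
f 55 47 57
f 55 57 56
f 56 57 58
f 56 58 50
f 57 47 59
f 57 59 58
f 58 59 60
f 58 60 50
f 59 47 61
f 59 61 60
f 60 61 62
f 60 62 50
f 61 47 63
f 61 63 62
f 62 63 64
f 62 64 50
f 63 47 65
f 63 65 64
f 64 65 66
f 64 66 50
f 65 47 67
f 65 67 66
f 66 67 68
f 66 68 50
f 67 47 69
f 67 69 68
f 68 69 70
f 68 70 50
f 69 47 71
f 69 71 70
f 70 71 72
f 70 72 50
f 71 47 73
f 71 73 72
f 72 73 74
f 72 74 50
f 73 47 75
f 73 75 74
f 74 75 76
f 74 76 50
f 75 47 77
f 75 77 76
f 76 77 78
f 76 78 50
f 77 47 79
f 77 79 78
f 78 79 80
f 78 80 50
f 79 47 48
f 79 48 80
f 80 48 49
f 80 49 50
f 82 84 81
f 85 82 81
f 81 84 83
f 83 85 81
f 82 88 84
f 86 82 85
f 86 88 82
f 84 88 83
f 87 85 83
f 83 88 87
f 87 86 85
f 88 86 87



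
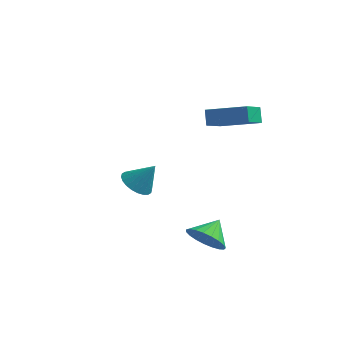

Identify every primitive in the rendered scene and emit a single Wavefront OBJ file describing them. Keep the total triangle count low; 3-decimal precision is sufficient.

v -3.274 2.863 -3.128
v -2.596 3.182 -3.662
v -2.406 3.157 -1.852
v -2.785 3.481 -3.602
v -3.048 3.687 -3.471
v -3.346 3.767 -3.286
v -3.632 3.709 -3.078
v -3.864 3.523 -2.877
v -4.007 3.237 -2.715
v -4.037 2.893 -2.615
v -3.952 2.545 -2.593
v -3.763 2.246 -2.653
v -3.5 2.04 -2.784
v -3.202 1.96 -2.969
v -2.916 2.017 -3.177
v -2.684 2.204 -3.378
v -2.541 2.49 -3.54
v -2.511 2.834 -3.64
v 0.831 3.27 1.661
v 0.582 1.921 2.503
v 0.59 3.767 2.385
v 0.341 2.417 3.227
v 2.859 3.303 2.313
v 2.61 1.953 3.155
v 2.618 3.799 3.037
v 2.369 2.45 3.879
v 1.614 -1.247 -3.065
v 2.466 -1.122 -3.666
v 1.926 -0.153 -2.395
v 2.164 -0.899 -3.889
v 1.767 -0.736 -3.97
v 1.344 -0.661 -3.894
v 0.967 -0.687 -3.675
v 0.702 -0.811 -3.351
v 0.595 -1.009 -2.977
v 0.663 -1.249 -2.618
v 0.897 -1.488 -2.337
v 1.254 -1.685 -2.182
v 1.673 -1.807 -2.179
v 2.082 -1.832 -2.33
v 2.41 -1.755 -2.608
v 2.6 -1.591 -2.965
v 2.62 -1.367 -3.339
f 2 1 4
f 2 4 3
f 4 1 5
f 4 5 3
f 5 1 6
f 5 6 3
f 6 1 7
f 6 7 3
f 7 1 8
f 7 8 3
f 8 1 9
f 8 9 3
f 9 1 10
f 9 10 3
f 10 1 11
f 10 11 3
f 11 1 12
f 11 12 3
f 12 1 13
f 12 13 3
f 13 1 14
f 13 14 3
f 14 1 15
f 14 15 3
f 15 1 16
f 15 16 3
f 16 1 17
f 16 17 3
f 17 1 18
f 17 18 3
f 18 1 2
f 18 2 3
f 20 22 19
f 23 20 19
f 19 22 21
f 21 23 19
f 20 26 22
f 24 20 23
f 24 26 20
f 22 26 21
f 25 23 21
f 21 26 25
f 25 24 23
f 26 24 25
f 28 27 30
f 28 30 29
f 30 27 31
f 30 31 29
f 31 27 32
f 31 32 29
f 32 27 33
f 32 33 29
f 33 27 34
f 33 34 29
f 34 27 35
f 34 35 29
f 35 27 36
f 35 36 29
f 36 27 37
f 36 37 29
f 37 27 38
f 37 38 29
f 38 27 39
f 38 39 29
f 39 27 40
f 39 40 29
f 40 27 41
f 40 41 29
f 41 27 42
f 41 42 29
f 42 27 43
f 42 43 29
f 43 27 28
f 43 28 29



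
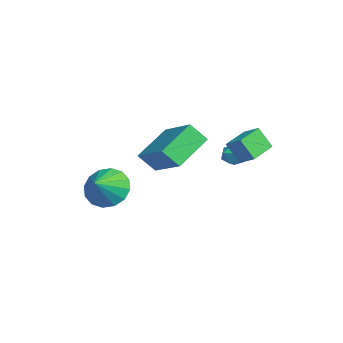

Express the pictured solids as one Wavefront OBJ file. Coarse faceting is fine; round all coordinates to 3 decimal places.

v -0.826 -1.91 -3.171
v -0.031 -1.724 -3.909
v -0.014 -2.59 -2.469
v 0.008 -1.293 -3.538
v -0.176 -1.028 -3.069
v -0.535 -1 -2.627
v -0.971 -1.215 -2.331
v -1.368 -1.617 -2.26
v -1.62 -2.097 -2.433
v -1.659 -2.528 -2.804
v -1.475 -2.792 -3.273
v -1.117 -2.821 -3.715
v -0.681 -2.606 -4.011
v -0.284 -2.204 -4.082
v 0.332 3.536 -0.701
v 0.573 3.757 -1.24
v 0.947 2.723 -0.76
v 1.188 2.944 -1.299
v 1.308 3.241 -0.755
v 0.928 3.743 -0.719
v 0.592 2.737 -1.281
v 0.212 3.239 -1.245
v 0.734 3.263 -1.599
v 1.176 3.575 -1.274
v 0.344 2.905 -0.726
v 0.786 3.217 -0.401
v -1.825 1.611 -1.283
v -2.001 0.881 -0.425
v -0.044 2.296 -0.335
v -0.22 1.566 0.523
v -0.74 0.174 -2.283
v -0.916 -0.556 -1.425
v 1.041 0.859 -1.335
v 0.865 0.129 -0.477
v 2.965 3.693 0.135
v 2.675 3.179 1.098
v 3.569 4.139 0.554
v 3.279 3.624 1.518
v 3.861 2.716 -0.118
v 3.571 2.201 0.846
v 4.465 3.161 0.302
v 4.175 2.647 1.265
f 2 1 4
f 2 4 3
f 4 1 5
f 4 5 3
f 5 1 6
f 5 6 3
f 6 1 7
f 6 7 3
f 7 1 8
f 7 8 3
f 8 1 9
f 8 9 3
f 9 1 10
f 9 10 3
f 10 1 11
f 10 11 3
f 11 1 12
f 11 12 3
f 12 1 13
f 12 13 3
f 13 1 14
f 13 14 3
f 14 1 2
f 14 2 3
f 15 26 20
f 15 20 16
f 15 16 22
f 15 22 25
f 15 25 26
f 16 20 24
f 20 26 19
f 26 25 17
f 25 22 21
f 22 16 23
f 18 24 19
f 18 19 17
f 18 17 21
f 18 21 23
f 18 23 24
f 19 24 20
f 17 19 26
f 21 17 25
f 23 21 22
f 24 23 16
f 28 30 27
f 31 28 27
f 27 30 29
f 29 31 27
f 28 34 30
f 32 28 31
f 32 34 28
f 30 34 29
f 33 31 29
f 29 34 33
f 33 32 31
f 34 32 33
f 36 38 35
f 39 36 35
f 35 38 37
f 37 39 35
f 36 42 38
f 40 36 39
f 40 42 36
f 38 42 37
f 41 39 37
f 37 42 41
f 41 40 39
f 42 40 41



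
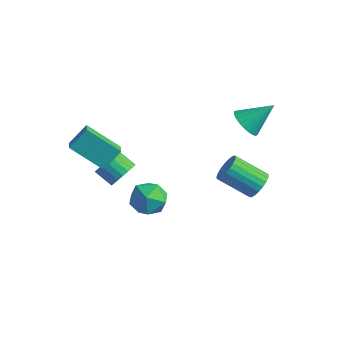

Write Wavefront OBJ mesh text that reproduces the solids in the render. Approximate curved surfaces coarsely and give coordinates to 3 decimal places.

v -3.165 -2.126 -1.187
v -2.748 -1.927 -0.474
v -3.718 -2.096 0.14
v -4.135 -2.294 -0.573
v -2.869 -1.612 -0.578
v -3.838 -1.78 0.036
v -3.041 -1.386 -0.788
v -4.011 -1.554 -0.174
v -3.235 -1.287 -1.067
v -4.204 -1.456 -0.453
v -3.416 -1.334 -1.366
v -4.386 -1.502 -0.752
v -3.555 -1.517 -1.635
v -4.524 -1.686 -1.021
v -3.625 -1.806 -1.826
v -4.595 -1.974 -1.212
v -3.617 -2.15 -1.907
v -4.586 -2.318 -1.293
v -3.53 -2.49 -1.863
v -4.5 -2.658 -1.249
v -3.38 -2.767 -1.702
v -4.35 -2.935 -1.088
v -3.193 -2.933 -1.452
v -4.163 -3.101 -0.838
v -3.001 -2.959 -1.157
v -3.971 -3.128 -0.543
v -2.838 -2.842 -0.866
v -3.807 -3.01 -0.252
v -2.731 -2.6 -0.631
v -3.701 -2.769 -0.017
v -2.699 -2.277 -0.492
v -3.669 -2.445 0.122
v 2.827 1.147 -0.525
v 3.189 1.389 0.158
v 1.716 0.634 1.207
v 1.353 0.393 0.525
v 2.999 1.655 0.082
v 1.525 0.901 1.131
v 2.778 1.835 -0.099
v 1.305 1.08 0.951
v 2.566 1.895 -0.353
v 1.092 1.14 0.696
v 2.399 1.826 -0.638
v 0.925 1.071 0.412
v 2.306 1.639 -0.902
v 0.832 0.885 0.147
v 2.303 1.368 -1.102
v 0.829 0.613 -0.052
v 2.391 1.058 -1.201
v 0.917 0.304 -0.152
v 2.554 0.764 -1.184
v 1.08 0.01 -0.135
v 2.764 0.536 -1.053
v 1.29 -0.218 -0.003
v 2.985 0.414 -0.83
v 1.511 -0.341 0.219
v 3.179 0.418 -0.554
v 1.705 -0.336 0.495
v 3.312 0.549 -0.274
v 1.838 -0.206 0.775
v 3.361 0.783 -0.037
v 1.887 0.028 1.013
v 3.318 1.08 0.116
v 1.844 0.325 1.165
v -4.471 -4.494 2.183
v -4.196 -3.553 3.097
v -2.915 -3.772 0.971
v -2.64 -2.831 1.885
v -3.8 -5.149 2.655
v -3.525 -4.208 3.569
v -2.244 -4.427 1.443
v -1.969 -3.486 2.357
v 1.267 1.904 2.898
v 2.044 1.505 2.73
v 2.093 3.036 4.042
v 2.042 1.753 2.487
v 1.921 2.024 2.306
v 1.701 2.276 2.216
v 1.414 2.472 2.229
v 1.106 2.582 2.344
v 0.821 2.588 2.543
v 0.605 2.49 2.796
v 0.489 2.303 3.065
v 0.491 2.055 3.308
v 0.612 1.784 3.489
v 0.832 1.532 3.579
v 1.119 1.336 3.566
v 1.428 1.226 3.451
v 1.712 1.22 3.252
v 1.929 1.318 2.999
v -2.488 -1.018 -2.192
v -1.459 -0.782 -2.551
v -2.161 -2.778 -2.409
v -1.132 -2.542 -2.768
v -1.402 -2.371 -1.7
v -1.605 -1.283 -1.566
v -2.015 -2.277 -3.394
v -2.218 -1.189 -3.26
v -1.167 -1.56 -3.294
v -0.789 -1.619 -2.247
v -2.831 -1.941 -2.713
v -2.453 -2 -1.666
f 2 1 5
f 2 5 3
f 3 5 6
f 3 6 4
f 5 1 7
f 5 7 6
f 6 7 8
f 6 8 4
f 7 1 9
f 7 9 8
f 8 9 10
f 8 10 4
f 9 1 11
f 9 11 10
f 10 11 12
f 10 12 4
f 11 1 13
f 11 13 12
f 12 13 14
f 12 14 4
f 13 1 15
f 13 15 14
f 14 15 16
f 14 16 4
f 15 1 17
f 15 17 16
f 16 17 18
f 16 18 4
f 17 1 19
f 17 19 18
f 18 19 20
f 18 20 4
f 19 1 21
f 19 21 20
f 20 21 22
f 20 22 4
f 21 1 23
f 21 23 22
f 22 23 24
f 22 24 4
f 23 1 25
f 23 25 24
f 24 25 26
f 24 26 4
f 25 1 27
f 25 27 26
f 26 27 28
f 26 28 4
f 27 1 29
f 27 29 28
f 28 29 30
f 28 30 4
f 29 1 31
f 29 31 30
f 30 31 32
f 30 32 4
f 31 1 2
f 31 2 32
f 32 2 3
f 32 3 4
f 34 33 37
f 34 37 35
f 35 37 38
f 35 38 36
f 37 33 39
f 37 39 38
f 38 39 40
f 38 40 36
f 39 33 41
f 39 41 40
f 40 41 42
f 40 42 36
f 41 33 43
f 41 43 42
f 42 43 44
f 42 44 36
f 43 33 45
f 43 45 44
f 44 45 46
f 44 46 36
f 45 33 47
f 45 47 46
f 46 47 48
f 46 48 36
f 47 33 49
f 47 49 48
f 48 49 50
f 48 50 36
f 49 33 51
f 49 51 50
f 50 51 52
f 50 52 36
f 51 33 53
f 51 53 52
f 52 53 54
f 52 54 36
f 53 33 55
f 53 55 54
f 54 55 56
f 54 56 36
f 55 33 57
f 55 57 56
f 56 57 58
f 56 58 36
f 57 33 59
f 57 59 58
f 58 59 60
f 58 60 36
f 59 33 61
f 59 61 60
f 60 61 62
f 60 62 36
f 61 33 63
f 61 63 62
f 62 63 64
f 62 64 36
f 63 33 34
f 63 34 64
f 64 34 35
f 64 35 36
f 66 68 65
f 69 66 65
f 65 68 67
f 67 69 65
f 66 72 68
f 70 66 69
f 70 72 66
f 68 72 67
f 71 69 67
f 67 72 71
f 71 70 69
f 72 70 71
f 74 73 76
f 74 76 75
f 76 73 77
f 76 77 75
f 77 73 78
f 77 78 75
f 78 73 79
f 78 79 75
f 79 73 80
f 79 80 75
f 80 73 81
f 80 81 75
f 81 73 82
f 81 82 75
f 82 73 83
f 82 83 75
f 83 73 84
f 83 84 75
f 84 73 85
f 84 85 75
f 85 73 86
f 85 86 75
f 86 73 87
f 86 87 75
f 87 73 88
f 87 88 75
f 88 73 89
f 88 89 75
f 89 73 90
f 89 90 75
f 90 73 74
f 90 74 75
f 91 102 96
f 91 96 92
f 91 92 98
f 91 98 101
f 91 101 102
f 92 96 100
f 96 102 95
f 102 101 93
f 101 98 97
f 98 92 99
f 94 100 95
f 94 95 93
f 94 93 97
f 94 97 99
f 94 99 100
f 95 100 96
f 93 95 102
f 97 93 101
f 99 97 98
f 100 99 92



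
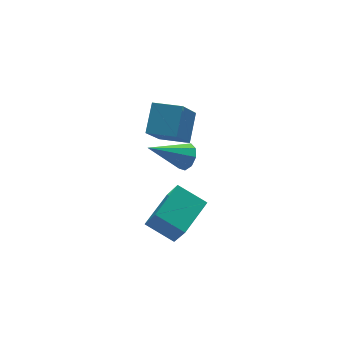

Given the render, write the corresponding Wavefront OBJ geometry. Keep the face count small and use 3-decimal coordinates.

v -2.457 -3.148 4.038
v -1.72 -2.191 4.961
v -3.456 -2.236 3.892
v -2.719 -1.28 4.815
v -1.461 -2.32 2.385
v -0.724 -1.364 3.308
v -2.46 -1.409 2.239
v -1.723 -0.452 3.162
v -0.968 -0.96 -0.154
v -0.582 -0.614 0.331
v -2.692 -0.7 1.034
v -0.759 -0.3 0.005
v -1.034 -0.295 -0.395
v -1.278 -0.601 -0.683
v -1.377 -1.075 -0.723
v -1.285 -1.495 -0.497
v -1.044 -1.664 -0.111
v -0.768 -1.504 0.255
v -0.585 -1.089 0.429
v -3.992 -3.231 -1.476
v -3.894 -4.105 0.083
v -2.496 -2.245 -1.018
v -2.397 -3.118 0.541
v -3.103 -4.282 -2.121
v -3.004 -5.155 -0.562
v -1.606 -3.295 -1.663
v -1.508 -4.169 -0.104
f 2 4 1
f 5 2 1
f 1 4 3
f 3 5 1
f 2 8 4
f 6 2 5
f 6 8 2
f 4 8 3
f 7 5 3
f 3 8 7
f 7 6 5
f 8 6 7
f 10 9 12
f 10 12 11
f 12 9 13
f 12 13 11
f 13 9 14
f 13 14 11
f 14 9 15
f 14 15 11
f 15 9 16
f 15 16 11
f 16 9 17
f 16 17 11
f 17 9 18
f 17 18 11
f 18 9 19
f 18 19 11
f 19 9 10
f 19 10 11
f 21 23 20
f 24 21 20
f 20 23 22
f 22 24 20
f 21 27 23
f 25 21 24
f 25 27 21
f 23 27 22
f 26 24 22
f 22 27 26
f 26 25 24
f 27 25 26



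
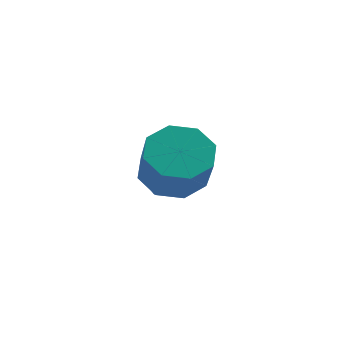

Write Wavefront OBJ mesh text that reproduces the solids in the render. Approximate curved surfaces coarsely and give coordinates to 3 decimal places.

v 0.053 4.334 -0.66
v 0.675 4.585 -0.308
v 0.165 3.255 -0.092
v 0.787 3.506 0.26
v 0.11 3.794 0.437
v 0.04 4.461 0.086
v 0.8 3.379 -0.486
v 0.73 4.046 -0.837
v 1.136 3.995 -0.2
v 0.71 4.251 0.37
v 0.13 3.589 -0.77
v -0.296 3.845 -0.2
v 0.908 1.566 1.443
v 1.852 1.974 1.513
v 2.115 1.142 2.807
v 1.172 0.734 2.737
v 1.31 2.399 1.897
v 1.573 1.567 3.19
v 0.533 2.336 2.015
v 0.796 1.504 3.308
v -0.024 1.822 1.798
v 0.239 0.99 3.091
v -0.035 1.158 1.373
v 0.228 0.326 2.667
v 0.507 0.733 0.99
v 0.77 -0.099 2.283
v 1.284 0.796 0.872
v 1.547 -0.036 2.165
v 1.841 1.31 1.089
v 2.104 0.478 2.382
f 1 12 6
f 1 6 2
f 1 2 8
f 1 8 11
f 1 11 12
f 2 6 10
f 6 12 5
f 12 11 3
f 11 8 7
f 8 2 9
f 4 10 5
f 4 5 3
f 4 3 7
f 4 7 9
f 4 9 10
f 5 10 6
f 3 5 12
f 7 3 11
f 9 7 8
f 10 9 2
f 14 13 17
f 14 17 15
f 15 17 18
f 15 18 16
f 17 13 19
f 17 19 18
f 18 19 20
f 18 20 16
f 19 13 21
f 19 21 20
f 20 21 22
f 20 22 16
f 21 13 23
f 21 23 22
f 22 23 24
f 22 24 16
f 23 13 25
f 23 25 24
f 24 25 26
f 24 26 16
f 25 13 27
f 25 27 26
f 26 27 28
f 26 28 16
f 27 13 29
f 27 29 28
f 28 29 30
f 28 30 16
f 29 13 14
f 29 14 30
f 30 14 15
f 30 15 16



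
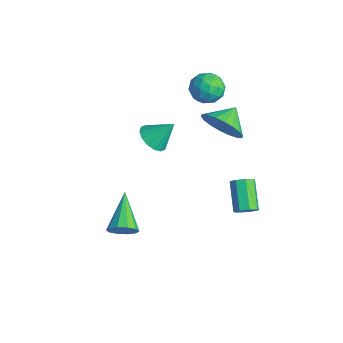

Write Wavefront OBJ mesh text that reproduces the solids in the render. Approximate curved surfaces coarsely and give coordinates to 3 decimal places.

v -4.073 2.108 3.461
v -3.415 2.142 2.973
v -4.565 1.118 2.727
v -3.907 1.152 2.239
v -3.833 0.883 3.011
v -3.529 1.495 3.464
v -4.451 1.765 2.236
v -4.147 2.377 2.689
v -3.648 1.93 2.216
v -3.266 1.385 2.695
v -4.714 1.875 3.005
v -4.332 1.33 3.484
v -3.701 2.212 3.281
v -4.279 1.048 2.419
v -4.236 0.89 2.872
v -3.849 0.91 2.586
v -3.768 1.832 3.57
v -3.381 1.852 3.284
v -3.627 1.112 3.306
v -4.599 1.408 2.416
v -4.212 1.428 2.13
v -4.131 2.35 3.114
v -3.744 2.37 2.828
v -4.353 2.148 2.394
v -3.451 2.107 2.55
v -3.74 1.525 2.119
v -4.06 1.886 2.116
v -3.881 2.245 2.383
v -3.226 1.787 2.832
v -3.515 1.205 2.4
v -3.472 1.047 2.854
v -3.293 1.406 3.12
v -3.363 1.662 2.387
v -4.465 2.055 3.3
v -4.754 1.473 2.868
v -4.687 1.854 2.58
v -4.508 2.213 2.846
v -4.24 1.735 3.581
v -4.529 1.153 3.15
v -4.099 1.015 3.317
v -3.92 1.374 3.584
v -4.617 1.598 3.313
v 1.239 0.681 -0.482
v 1.566 1.017 -0.235
v 0.488 1.415 0.649
v 0.161 1.079 0.402
v 1.373 1.189 -0.548
v 0.295 1.588 0.337
v 1.102 1.064 -0.822
v 0.024 1.462 0.063
v 0.911 0.714 -0.897
v -0.167 1.113 -0.013
v 0.912 0.345 -0.729
v -0.166 0.743 0.155
v 1.105 0.172 -0.417
v 0.027 0.571 0.468
v 1.376 0.298 -0.143
v 0.298 0.696 0.742
v 1.567 0.647 -0.067
v 0.489 1.046 0.817
v -0.79 -3.867 -1.572
v -0.414 -3.821 -1.019
v -2.25 -3.053 -0.648
v -0.361 -3.474 -1.239
v -0.471 -3.278 -1.586
v -0.703 -3.306 -1.928
v -0.968 -3.549 -2.134
v -1.165 -3.913 -2.125
v -1.219 -4.259 -1.905
v -1.109 -4.456 -1.557
v -0.877 -4.427 -1.215
v -0.611 -4.185 -1.01
v -1.724 1.121 2.392
v -0.906 1.21 2.977
v -2.176 2.019 2.888
v -0.8 1.461 2.62
v -0.878 1.644 2.217
v -1.123 1.724 1.848
v -1.488 1.685 1.588
v -1.899 1.534 1.487
v -2.275 1.301 1.565
v -2.543 1.033 1.807
v -2.648 0.782 2.165
v -2.57 0.599 2.568
v -2.325 0.519 2.936
v -1.961 0.558 3.196
v -1.55 0.709 3.298
v -1.173 0.942 3.219
v -2.663 -1.547 1.948
v -2.179 -2.061 2.172
v -2.277 -0.773 2.892
v -1.987 -1.847 1.918
v -1.976 -1.553 1.673
v -2.149 -1.258 1.501
v -2.459 -1.039 1.449
v -2.824 -0.957 1.531
v -3.146 -1.033 1.724
v -3.338 -1.246 1.978
v -3.35 -1.54 2.223
v -3.177 -1.836 2.395
v -2.866 -2.054 2.447
v -2.501 -2.136 2.365
f 1 38 17
f 38 12 41
f 17 41 6
f 38 41 17
f 1 17 13
f 17 6 18
f 13 18 2
f 17 18 13
f 1 13 22
f 13 2 23
f 22 23 8
f 13 23 22
f 1 22 34
f 22 8 37
f 34 37 11
f 22 37 34
f 1 34 38
f 34 11 42
f 38 42 12
f 34 42 38
f 2 18 29
f 18 6 32
f 29 32 10
f 18 32 29
f 6 41 19
f 41 12 40
f 19 40 5
f 41 40 19
f 12 42 39
f 42 11 35
f 39 35 3
f 42 35 39
f 11 37 36
f 37 8 24
f 36 24 7
f 37 24 36
f 8 23 28
f 23 2 25
f 28 25 9
f 23 25 28
f 4 30 16
f 30 10 31
f 16 31 5
f 30 31 16
f 4 16 14
f 16 5 15
f 14 15 3
f 16 15 14
f 4 14 21
f 14 3 20
f 21 20 7
f 14 20 21
f 4 21 26
f 21 7 27
f 26 27 9
f 21 27 26
f 4 26 30
f 26 9 33
f 30 33 10
f 26 33 30
f 5 31 19
f 31 10 32
f 19 32 6
f 31 32 19
f 3 15 39
f 15 5 40
f 39 40 12
f 15 40 39
f 7 20 36
f 20 3 35
f 36 35 11
f 20 35 36
f 9 27 28
f 27 7 24
f 28 24 8
f 27 24 28
f 10 33 29
f 33 9 25
f 29 25 2
f 33 25 29
f 44 43 47
f 44 47 45
f 45 47 48
f 45 48 46
f 47 43 49
f 47 49 48
f 48 49 50
f 48 50 46
f 49 43 51
f 49 51 50
f 50 51 52
f 50 52 46
f 51 43 53
f 51 53 52
f 52 53 54
f 52 54 46
f 53 43 55
f 53 55 54
f 54 55 56
f 54 56 46
f 55 43 57
f 55 57 56
f 56 57 58
f 56 58 46
f 57 43 59
f 57 59 58
f 58 59 60
f 58 60 46
f 59 43 44
f 59 44 60
f 60 44 45
f 60 45 46
f 62 61 64
f 62 64 63
f 64 61 65
f 64 65 63
f 65 61 66
f 65 66 63
f 66 61 67
f 66 67 63
f 67 61 68
f 67 68 63
f 68 61 69
f 68 69 63
f 69 61 70
f 69 70 63
f 70 61 71
f 70 71 63
f 71 61 72
f 71 72 63
f 72 61 62
f 72 62 63
f 74 73 76
f 74 76 75
f 76 73 77
f 76 77 75
f 77 73 78
f 77 78 75
f 78 73 79
f 78 79 75
f 79 73 80
f 79 80 75
f 80 73 81
f 80 81 75
f 81 73 82
f 81 82 75
f 82 73 83
f 82 83 75
f 83 73 84
f 83 84 75
f 84 73 85
f 84 85 75
f 85 73 86
f 85 86 75
f 86 73 87
f 86 87 75
f 87 73 88
f 87 88 75
f 88 73 74
f 88 74 75
f 90 89 92
f 90 92 91
f 92 89 93
f 92 93 91
f 93 89 94
f 93 94 91
f 94 89 95
f 94 95 91
f 95 89 96
f 95 96 91
f 96 89 97
f 96 97 91
f 97 89 98
f 97 98 91
f 98 89 99
f 98 99 91
f 99 89 100
f 99 100 91
f 100 89 101
f 100 101 91
f 101 89 102
f 101 102 91
f 102 89 90
f 102 90 91



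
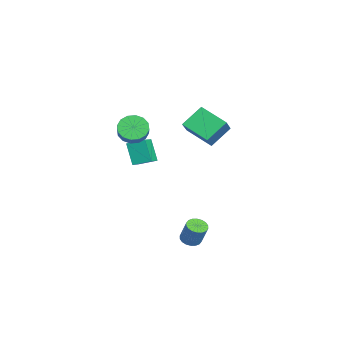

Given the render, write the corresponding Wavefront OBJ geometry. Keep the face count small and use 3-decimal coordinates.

v -5.191 1.754 2.869
v -4.075 1.452 3.872
v -4.136 3.11 2.105
v -3.021 2.808 3.108
v -4.539 0.652 1.812
v -3.424 0.35 2.815
v -3.485 2.008 1.048
v -2.369 1.706 2.051
v 2.96 0.564 -2.805
v 3.463 0.808 -3.05
v 3.922 1.139 -1.781
v 3.42 0.896 -1.535
v 3.291 1.018 -3.043
v 3.75 1.35 -1.773
v 3.054 1.139 -2.988
v 3.513 1.47 -1.719
v 2.798 1.145 -2.897
v 3.257 1.476 -1.628
v 2.574 1.037 -2.788
v 3.034 1.368 -1.519
v 2.427 0.834 -2.682
v 2.887 1.166 -1.413
v 2.386 0.579 -2.601
v 2.845 0.91 -1.331
v 2.458 0.321 -2.559
v 2.917 0.652 -1.29
v 2.63 0.11 -2.567
v 3.089 0.442 -1.297
v 2.867 -0.01 -2.621
v 3.326 0.321 -1.352
v 3.123 -0.016 -2.712
v 3.582 0.315 -1.443
v 3.346 0.092 -2.821
v 3.806 0.423 -1.552
v 3.493 0.294 -2.927
v 3.953 0.626 -1.658
v 3.535 0.55 -3.009
v 3.994 0.881 -1.739
v -1.12 -2.422 3.423
v -0.688 -2.986 2.904
v 0.152 -2.982 3.598
v -0.28 -2.418 4.117
v -0.567 -2.573 2.755
v 0.273 -2.568 3.449
v -0.595 -2.119 2.785
v 0.245 -2.115 3.479
v -0.763 -1.747 2.986
v 0.077 -1.742 3.68
v -1.027 -1.555 3.304
v -0.187 -1.551 3.998
v -1.316 -1.596 3.654
v -0.476 -1.591 4.348
v -1.552 -1.858 3.942
v -0.712 -1.854 4.636
v -1.673 -2.272 4.091
v -0.833 -2.267 4.785
v -1.645 -2.725 4.061
v -0.805 -2.721 4.755
v -1.477 -3.098 3.86
v -0.637 -3.093 4.554
v -1.213 -3.289 3.542
v -0.373 -3.285 4.236
v -0.924 -3.249 3.192
v -0.084 -3.244 3.886
v -3.31 -2.439 1.433
v -2.496 -2.793 1.799
v -3.042 -1.398 1.844
v -2.228 -1.753 2.209
v -2.572 -2.107 0.111
v -1.758 -2.462 0.476
v -2.304 -1.067 0.521
v -1.49 -1.421 0.887
f 2 4 1
f 5 2 1
f 1 4 3
f 3 5 1
f 2 8 4
f 6 2 5
f 6 8 2
f 4 8 3
f 7 5 3
f 3 8 7
f 7 6 5
f 8 6 7
f 10 9 13
f 10 13 11
f 11 13 14
f 11 14 12
f 13 9 15
f 13 15 14
f 14 15 16
f 14 16 12
f 15 9 17
f 15 17 16
f 16 17 18
f 16 18 12
f 17 9 19
f 17 19 18
f 18 19 20
f 18 20 12
f 19 9 21
f 19 21 20
f 20 21 22
f 20 22 12
f 21 9 23
f 21 23 22
f 22 23 24
f 22 24 12
f 23 9 25
f 23 25 24
f 24 25 26
f 24 26 12
f 25 9 27
f 25 27 26
f 26 27 28
f 26 28 12
f 27 9 29
f 27 29 28
f 28 29 30
f 28 30 12
f 29 9 31
f 29 31 30
f 30 31 32
f 30 32 12
f 31 9 33
f 31 33 32
f 32 33 34
f 32 34 12
f 33 9 35
f 33 35 34
f 34 35 36
f 34 36 12
f 35 9 37
f 35 37 36
f 36 37 38
f 36 38 12
f 37 9 10
f 37 10 38
f 38 10 11
f 38 11 12
f 40 39 43
f 40 43 41
f 41 43 44
f 41 44 42
f 43 39 45
f 43 45 44
f 44 45 46
f 44 46 42
f 45 39 47
f 45 47 46
f 46 47 48
f 46 48 42
f 47 39 49
f 47 49 48
f 48 49 50
f 48 50 42
f 49 39 51
f 49 51 50
f 50 51 52
f 50 52 42
f 51 39 53
f 51 53 52
f 52 53 54
f 52 54 42
f 53 39 55
f 53 55 54
f 54 55 56
f 54 56 42
f 55 39 57
f 55 57 56
f 56 57 58
f 56 58 42
f 57 39 59
f 57 59 58
f 58 59 60
f 58 60 42
f 59 39 61
f 59 61 60
f 60 61 62
f 60 62 42
f 61 39 63
f 61 63 62
f 62 63 64
f 62 64 42
f 63 39 40
f 63 40 64
f 64 40 41
f 64 41 42
f 66 68 65
f 69 66 65
f 65 68 67
f 67 69 65
f 66 72 68
f 70 66 69
f 70 72 66
f 68 72 67
f 71 69 67
f 67 72 71
f 71 70 69
f 72 70 71



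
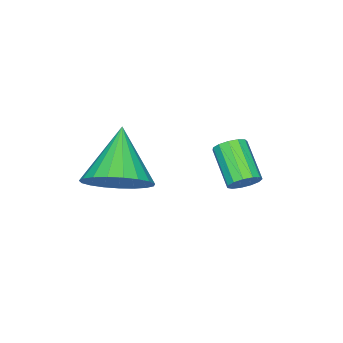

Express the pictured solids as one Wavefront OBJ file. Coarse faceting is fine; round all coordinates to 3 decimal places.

v -2.049 -0.558 0.591
v -1.584 -0.622 0.858
v -2.226 -1.625 1.736
v -2.691 -1.562 1.469
v -1.735 -0.4 1.001
v -2.378 -1.403 1.879
v -1.986 -0.228 1.014
v -2.629 -1.232 1.892
v -2.257 -0.161 0.892
v -2.899 -1.165 1.77
v -2.462 -0.221 0.675
v -3.104 -1.224 1.553
v -2.535 -0.387 0.431
v -3.178 -1.39 1.309
v -2.454 -0.608 0.238
v -3.097 -1.611 1.116
v -2.245 -0.813 0.157
v -2.887 -1.816 1.035
v -1.973 -0.937 0.214
v -2.615 -1.94 1.092
v -1.725 -0.941 0.39
v -2.368 -1.945 1.268
v -1.58 -0.824 0.631
v -2.223 -1.827 1.509
v 0.802 -3.007 1.173
v 1.531 -2.768 1.948
v -0.442 -3.793 2.587
v 1.279 -2.392 1.936
v 0.945 -2.121 1.792
v 0.586 -2.004 1.542
v 0.264 -2.06 1.228
v 0.036 -2.28 0.904
v -0.061 -2.625 0.627
v -0.008 -3.037 0.444
v 0.185 -3.443 0.388
v 0.484 -3.774 0.467
v 0.839 -3.972 0.669
v 1.187 -4.003 0.957
v 1.468 -3.862 1.283
v 1.634 -3.573 1.591
v 1.656 -3.186 1.826
f 2 1 5
f 2 5 3
f 3 5 6
f 3 6 4
f 5 1 7
f 5 7 6
f 6 7 8
f 6 8 4
f 7 1 9
f 7 9 8
f 8 9 10
f 8 10 4
f 9 1 11
f 9 11 10
f 10 11 12
f 10 12 4
f 11 1 13
f 11 13 12
f 12 13 14
f 12 14 4
f 13 1 15
f 13 15 14
f 14 15 16
f 14 16 4
f 15 1 17
f 15 17 16
f 16 17 18
f 16 18 4
f 17 1 19
f 17 19 18
f 18 19 20
f 18 20 4
f 19 1 21
f 19 21 20
f 20 21 22
f 20 22 4
f 21 1 23
f 21 23 22
f 22 23 24
f 22 24 4
f 23 1 2
f 23 2 24
f 24 2 3
f 24 3 4
f 26 25 28
f 26 28 27
f 28 25 29
f 28 29 27
f 29 25 30
f 29 30 27
f 30 25 31
f 30 31 27
f 31 25 32
f 31 32 27
f 32 25 33
f 32 33 27
f 33 25 34
f 33 34 27
f 34 25 35
f 34 35 27
f 35 25 36
f 35 36 27
f 36 25 37
f 36 37 27
f 37 25 38
f 37 38 27
f 38 25 39
f 38 39 27
f 39 25 40
f 39 40 27
f 40 25 41
f 40 41 27
f 41 25 26
f 41 26 27

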